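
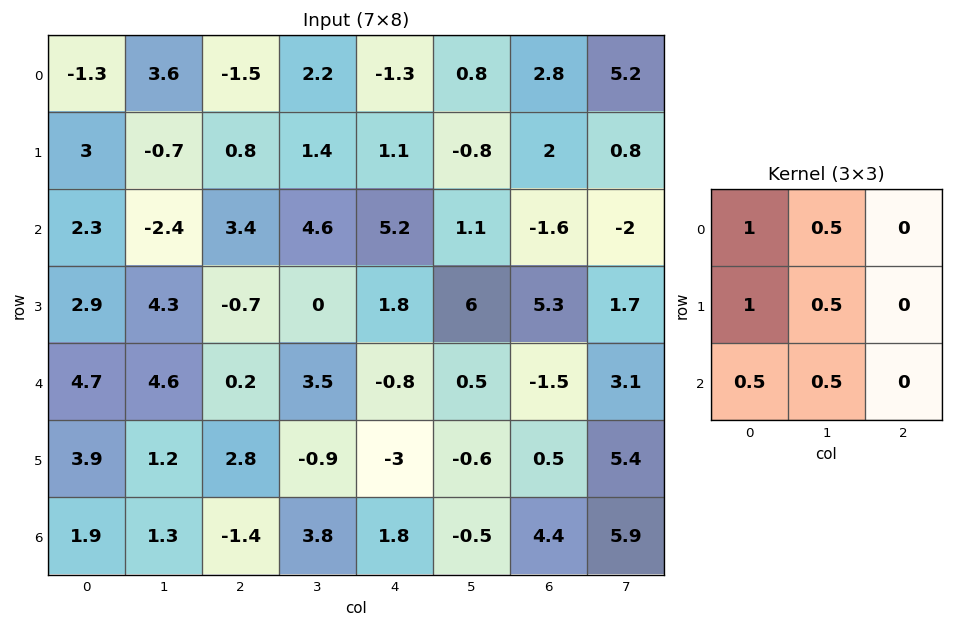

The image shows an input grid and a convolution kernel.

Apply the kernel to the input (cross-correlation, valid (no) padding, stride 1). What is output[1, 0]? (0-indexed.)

7.35

The receptive field on the input at this output position is [3 -0.7 0.8 / 2.3 -2.4 3.4 / 2.9 4.3 -0.7]. Elementwise product with the kernel and sum: 3·1 + -0.7·0.5 + 2.3·1 + -2.4·0.5 + 2.9·0.5 + 4.3·0.5.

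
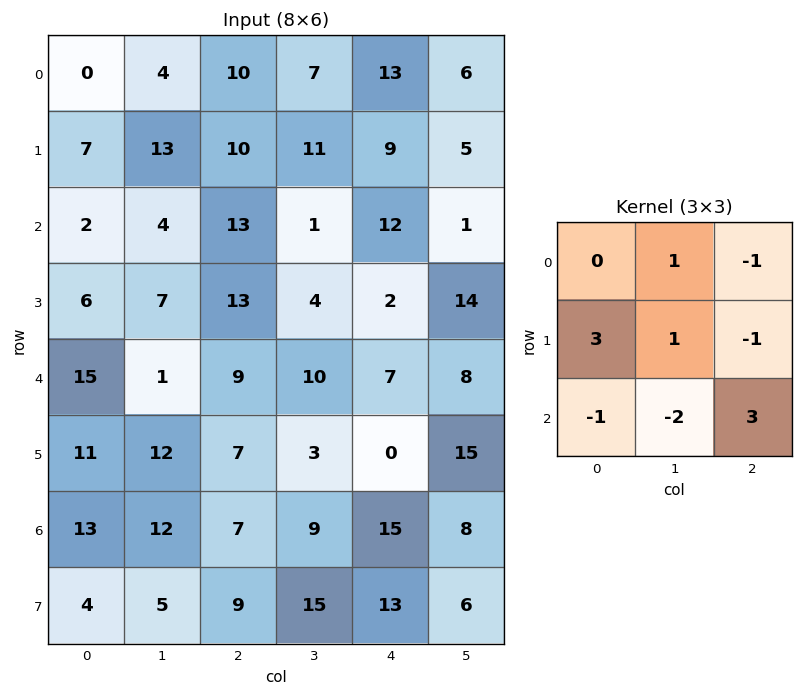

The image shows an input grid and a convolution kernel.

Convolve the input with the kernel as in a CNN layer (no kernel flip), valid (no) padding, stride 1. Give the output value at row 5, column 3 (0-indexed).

The receptive field on the input at this output position is [3 0 15 / 9 15 8 / 15 13 6]. Elementwise product with the kernel and sum: 0·1 + 15·-1 + 9·3 + 15·1 + 8·-1 + 15·-1 + 13·-2 + 6·3.

-4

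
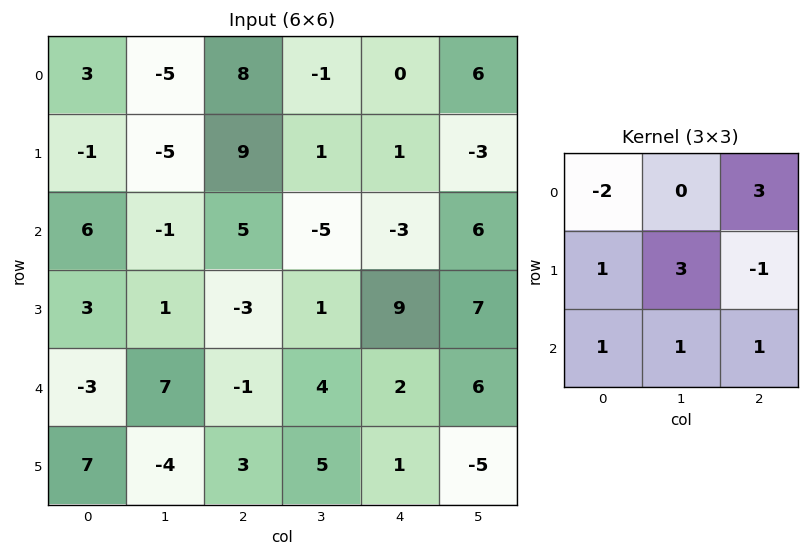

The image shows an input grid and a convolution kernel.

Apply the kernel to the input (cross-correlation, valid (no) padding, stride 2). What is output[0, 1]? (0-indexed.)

-8

The receptive field on the input at this output position is [8 -1 0 / 9 1 1 / 5 -5 -3]. Elementwise product with the kernel and sum: 8·-2 + 0·3 + 9·1 + 1·3 + 1·-1 + 5·1 + -5·1 + -3·1.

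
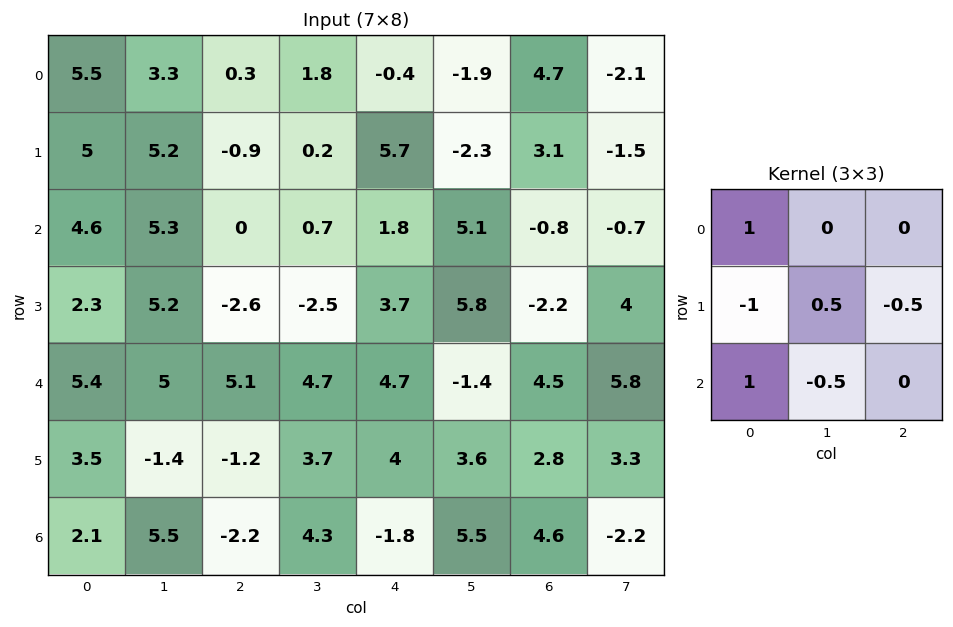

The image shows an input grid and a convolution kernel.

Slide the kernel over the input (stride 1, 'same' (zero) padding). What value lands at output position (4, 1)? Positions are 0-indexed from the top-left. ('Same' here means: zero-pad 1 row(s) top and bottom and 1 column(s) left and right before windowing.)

The receptive field on the zero-padded input at this output position is [2.3 5.2 -2.6 / 5.4 5 5.1 / 3.5 -1.4 -1.2]. Elementwise product with the kernel and sum: 2.3·1 + 5.4·-1 + 5·0.5 + 5.1·-0.5 + 3.5·1 + -1.4·-0.5.

1.05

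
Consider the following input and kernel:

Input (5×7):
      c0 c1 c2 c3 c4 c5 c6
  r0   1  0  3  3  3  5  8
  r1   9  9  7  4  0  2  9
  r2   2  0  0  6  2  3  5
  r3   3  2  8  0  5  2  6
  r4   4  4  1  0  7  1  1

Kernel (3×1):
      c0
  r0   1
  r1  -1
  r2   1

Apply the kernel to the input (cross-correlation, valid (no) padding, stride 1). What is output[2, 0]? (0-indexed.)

The receptive field on the input at this output position is [2 / 3 / 4]. Elementwise product with the kernel and sum: 2·1 + 3·-1 + 4·1.

3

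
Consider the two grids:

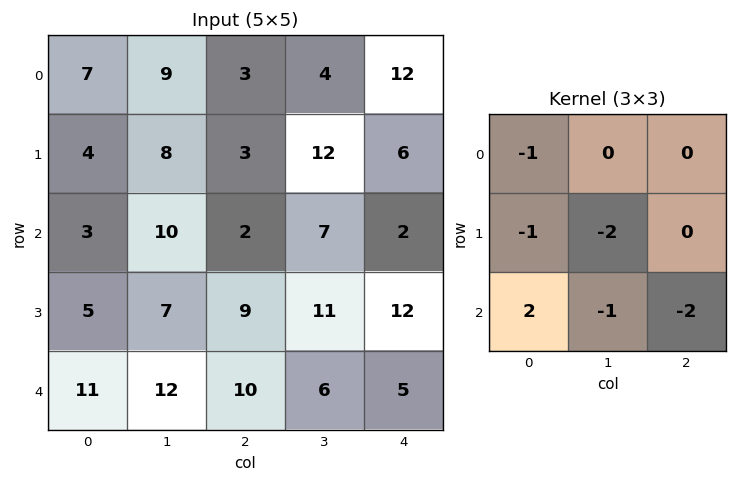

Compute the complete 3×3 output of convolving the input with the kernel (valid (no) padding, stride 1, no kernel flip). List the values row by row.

-35 -19 -37
-42 -39 -36
-32 -33 -29

Output[0,0]: The receptive field on the input at this output position is [7 9 3 / 4 8 3 / 3 10 2]. Elementwise product with the kernel and sum: 7·-1 + 4·-1 + 8·-2 + 3·2 + 10·-1 + 2·-2.
Output[0,1]: The receptive field on the input at this output position is [9 3 4 / 8 3 12 / 10 2 7]. Elementwise product with the kernel and sum: 9·-1 + 8·-1 + 3·-2 + 10·2 + 2·-1 + 7·-2.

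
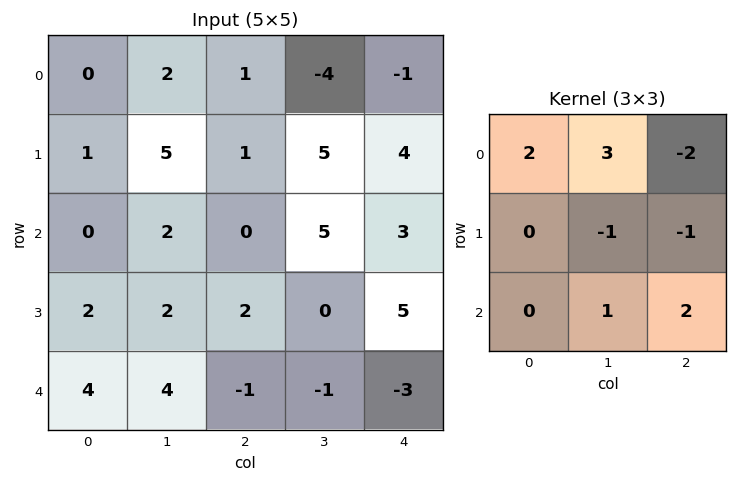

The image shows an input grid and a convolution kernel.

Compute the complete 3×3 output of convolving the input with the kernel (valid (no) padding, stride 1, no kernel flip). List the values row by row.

0 19 -6
19 0 11
4 -11 -3

Output[0,0]: The receptive field on the input at this output position is [0 2 1 / 1 5 1 / 0 2 0]. Elementwise product with the kernel and sum: 0·2 + 2·3 + 1·-2 + 5·-1 + 1·-1 + 2·1 + 0·2.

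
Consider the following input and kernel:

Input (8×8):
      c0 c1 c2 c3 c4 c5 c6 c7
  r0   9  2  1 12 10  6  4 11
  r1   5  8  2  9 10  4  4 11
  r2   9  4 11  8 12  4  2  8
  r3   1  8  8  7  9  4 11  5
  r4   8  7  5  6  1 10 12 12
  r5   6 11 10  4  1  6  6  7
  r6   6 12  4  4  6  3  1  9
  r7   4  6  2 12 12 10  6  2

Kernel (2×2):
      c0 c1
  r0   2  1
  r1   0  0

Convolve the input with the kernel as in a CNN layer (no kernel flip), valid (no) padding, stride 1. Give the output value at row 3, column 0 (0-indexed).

The receptive field on the input at this output position is [1 8 / 8 7]. Elementwise product with the kernel and sum: 1·2 + 8·1.

10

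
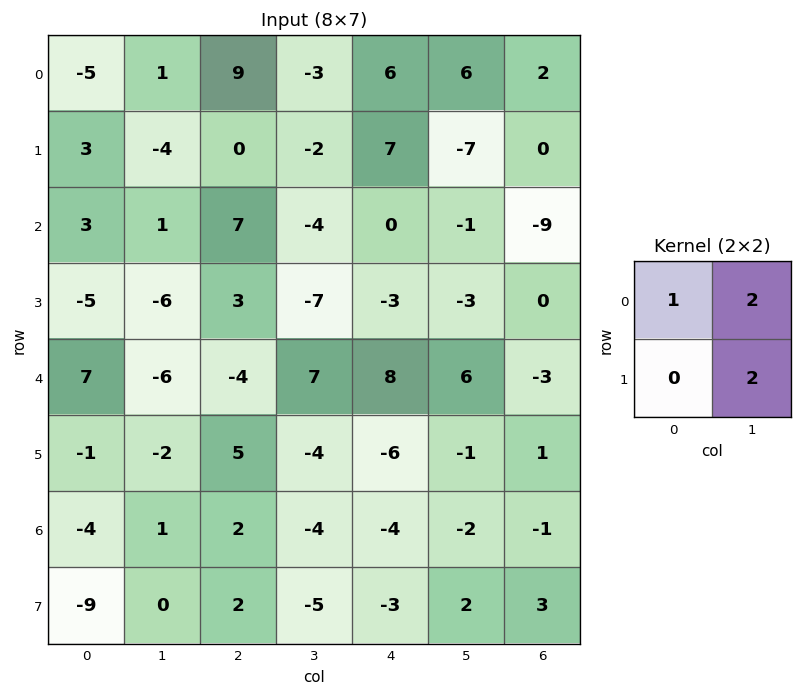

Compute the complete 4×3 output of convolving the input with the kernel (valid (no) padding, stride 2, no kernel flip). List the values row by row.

Output[0,0]: The receptive field on the input at this output position is [-5 1 / 3 -4]. Elementwise product with the kernel and sum: -5·1 + 1·2 + -4·2.

-11 -1 4
-7 -15 -8
-9 2 18
-2 -16 -4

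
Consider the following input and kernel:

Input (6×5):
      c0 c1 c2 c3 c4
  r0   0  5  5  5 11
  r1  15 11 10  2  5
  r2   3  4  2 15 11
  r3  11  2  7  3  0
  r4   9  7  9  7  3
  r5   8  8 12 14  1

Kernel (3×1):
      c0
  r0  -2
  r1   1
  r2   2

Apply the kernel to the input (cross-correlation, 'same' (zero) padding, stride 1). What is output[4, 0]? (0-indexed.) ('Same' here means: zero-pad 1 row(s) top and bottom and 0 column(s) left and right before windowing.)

3

The receptive field on the zero-padded input at this output position is [11 / 9 / 8]. Elementwise product with the kernel and sum: 11·-2 + 9·1 + 8·2.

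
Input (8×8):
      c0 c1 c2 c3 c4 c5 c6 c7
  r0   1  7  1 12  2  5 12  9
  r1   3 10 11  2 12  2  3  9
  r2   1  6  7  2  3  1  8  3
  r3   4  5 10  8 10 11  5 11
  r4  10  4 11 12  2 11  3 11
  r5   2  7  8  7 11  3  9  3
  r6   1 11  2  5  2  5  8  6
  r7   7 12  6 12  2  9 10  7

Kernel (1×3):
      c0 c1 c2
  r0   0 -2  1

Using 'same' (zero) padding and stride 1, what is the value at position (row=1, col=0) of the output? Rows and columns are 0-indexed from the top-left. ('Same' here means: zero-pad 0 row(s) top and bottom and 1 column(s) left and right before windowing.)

4

The receptive field on the zero-padded input at this output position is [0 3 10]. Elementwise product with the kernel and sum: 3·-2 + 10·1.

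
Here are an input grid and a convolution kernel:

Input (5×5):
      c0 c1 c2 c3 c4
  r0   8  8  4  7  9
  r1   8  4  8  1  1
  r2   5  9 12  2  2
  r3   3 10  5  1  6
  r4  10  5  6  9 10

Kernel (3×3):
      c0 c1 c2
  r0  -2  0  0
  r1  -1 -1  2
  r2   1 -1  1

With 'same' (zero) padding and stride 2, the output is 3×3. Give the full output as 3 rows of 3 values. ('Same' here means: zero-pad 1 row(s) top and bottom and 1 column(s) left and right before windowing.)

4 -1 -16
20 -19 -11
0 -13 -21

Output[0,0]: The receptive field on the zero-padded input at this output position is [0 0 0 / 0 8 8 / 0 8 4]. Elementwise product with the kernel and sum: 0·-2 + 0·-1 + 8·-1 + 8·2 + 0·1 + 8·-1 + 4·1.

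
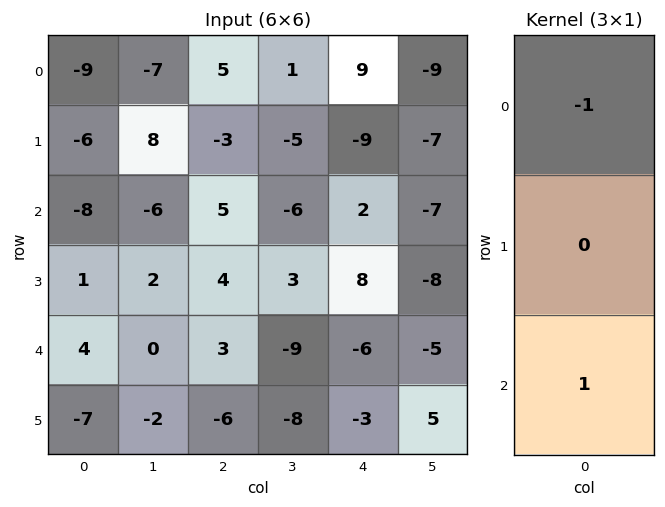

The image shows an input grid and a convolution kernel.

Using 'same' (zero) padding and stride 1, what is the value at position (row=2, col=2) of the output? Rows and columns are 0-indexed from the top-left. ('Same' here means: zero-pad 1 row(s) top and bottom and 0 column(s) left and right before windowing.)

The receptive field on the zero-padded input at this output position is [-3 / 5 / 4]. Elementwise product with the kernel and sum: -3·-1 + 4·1.

7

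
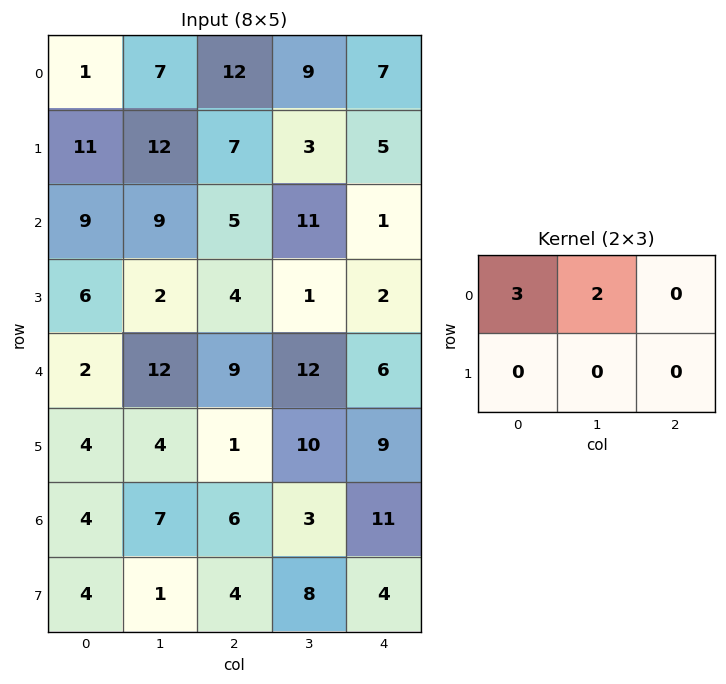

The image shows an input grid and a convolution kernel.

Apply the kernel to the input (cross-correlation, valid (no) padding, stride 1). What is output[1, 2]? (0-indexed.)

27

The receptive field on the input at this output position is [7 3 5 / 5 11 1]. Elementwise product with the kernel and sum: 7·3 + 3·2.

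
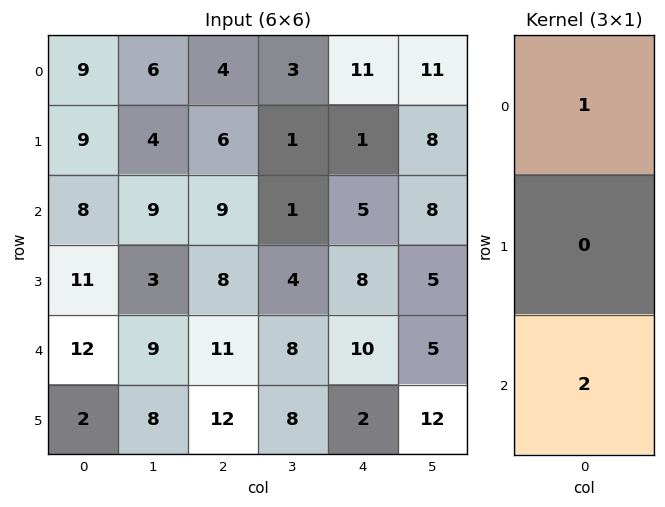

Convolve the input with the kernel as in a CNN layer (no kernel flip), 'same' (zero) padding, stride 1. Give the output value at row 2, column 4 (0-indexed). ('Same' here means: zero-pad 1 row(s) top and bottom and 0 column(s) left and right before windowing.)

The receptive field on the zero-padded input at this output position is [1 / 5 / 8]. Elementwise product with the kernel and sum: 1·1 + 8·2.

17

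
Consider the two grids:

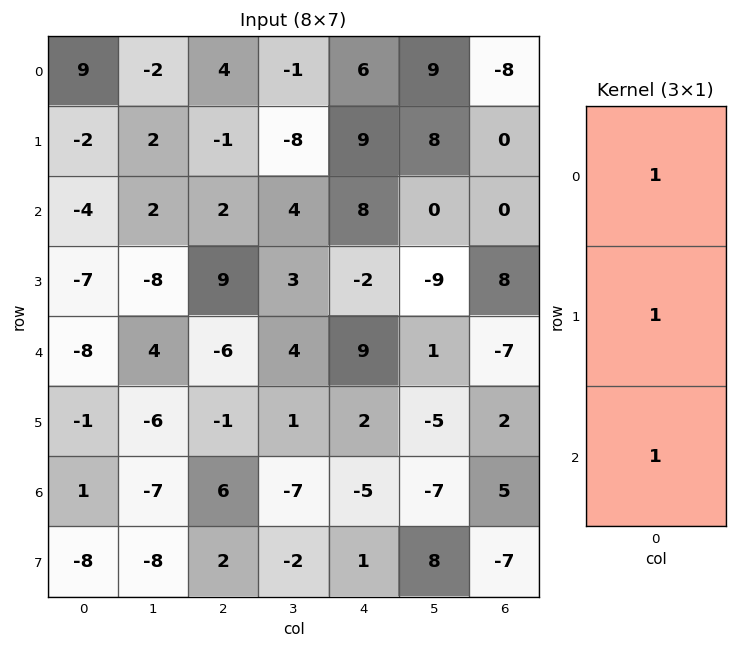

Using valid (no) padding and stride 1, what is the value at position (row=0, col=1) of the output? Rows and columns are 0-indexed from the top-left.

2

The receptive field on the input at this output position is [-2 / 2 / 2]. Elementwise product with the kernel and sum: -2·1 + 2·1 + 2·1.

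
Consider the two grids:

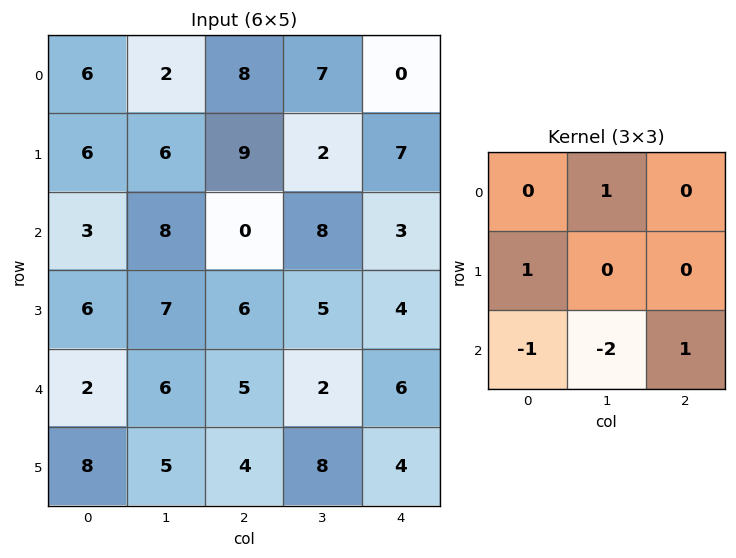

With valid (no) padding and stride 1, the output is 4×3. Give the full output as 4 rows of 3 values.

Output[0,0]: The receptive field on the input at this output position is [6 2 8 / 6 6 9 / 3 8 0]. Elementwise product with the kernel and sum: 2·1 + 6·1 + 3·-1 + 8·-2 + 0·1.

-11 14 3
-5 3 -10
5 -7 11
-5 7 -6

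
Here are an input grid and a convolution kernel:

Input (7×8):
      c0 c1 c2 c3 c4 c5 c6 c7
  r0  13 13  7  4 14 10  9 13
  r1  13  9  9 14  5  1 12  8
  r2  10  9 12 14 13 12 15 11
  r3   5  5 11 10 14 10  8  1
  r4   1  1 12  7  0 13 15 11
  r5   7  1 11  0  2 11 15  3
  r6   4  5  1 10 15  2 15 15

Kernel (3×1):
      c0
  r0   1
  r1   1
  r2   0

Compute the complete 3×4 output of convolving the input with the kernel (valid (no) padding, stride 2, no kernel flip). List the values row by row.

Output[0,0]: The receptive field on the input at this output position is [13 / 13 / 10]. Elementwise product with the kernel and sum: 13·1 + 13·1.
Output[0,1]: The receptive field on the input at this output position is [7 / 9 / 12]. Elementwise product with the kernel and sum: 7·1 + 9·1.

26 16 19 21
15 23 27 23
8 23 2 30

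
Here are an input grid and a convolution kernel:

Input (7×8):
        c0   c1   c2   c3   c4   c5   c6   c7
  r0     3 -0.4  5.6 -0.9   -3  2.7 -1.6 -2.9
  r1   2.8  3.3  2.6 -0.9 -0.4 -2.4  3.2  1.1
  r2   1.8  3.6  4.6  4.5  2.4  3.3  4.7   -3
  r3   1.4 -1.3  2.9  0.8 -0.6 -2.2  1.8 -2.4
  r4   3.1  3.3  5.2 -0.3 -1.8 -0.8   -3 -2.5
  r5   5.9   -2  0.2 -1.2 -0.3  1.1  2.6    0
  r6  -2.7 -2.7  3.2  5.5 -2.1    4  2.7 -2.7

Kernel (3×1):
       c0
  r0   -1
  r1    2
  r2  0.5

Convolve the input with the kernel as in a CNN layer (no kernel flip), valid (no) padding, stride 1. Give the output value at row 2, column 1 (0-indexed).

-4.55

The receptive field on the input at this output position is [3.6 / -1.3 / 3.3]. Elementwise product with the kernel and sum: 3.6·-1 + -1.3·2 + 3.3·0.5.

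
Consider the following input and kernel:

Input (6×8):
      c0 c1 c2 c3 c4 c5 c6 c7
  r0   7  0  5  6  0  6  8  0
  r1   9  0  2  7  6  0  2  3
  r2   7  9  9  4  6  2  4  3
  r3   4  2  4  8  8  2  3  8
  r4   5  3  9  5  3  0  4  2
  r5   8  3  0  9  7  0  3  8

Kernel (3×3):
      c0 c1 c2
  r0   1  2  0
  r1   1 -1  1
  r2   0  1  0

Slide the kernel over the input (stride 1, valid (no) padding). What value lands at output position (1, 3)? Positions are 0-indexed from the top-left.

The receptive field on the input at this output position is [7 6 0 / 4 6 2 / 8 8 2]. Elementwise product with the kernel and sum: 7·1 + 6·2 + 4·1 + 6·-1 + 2·1 + 8·1.

27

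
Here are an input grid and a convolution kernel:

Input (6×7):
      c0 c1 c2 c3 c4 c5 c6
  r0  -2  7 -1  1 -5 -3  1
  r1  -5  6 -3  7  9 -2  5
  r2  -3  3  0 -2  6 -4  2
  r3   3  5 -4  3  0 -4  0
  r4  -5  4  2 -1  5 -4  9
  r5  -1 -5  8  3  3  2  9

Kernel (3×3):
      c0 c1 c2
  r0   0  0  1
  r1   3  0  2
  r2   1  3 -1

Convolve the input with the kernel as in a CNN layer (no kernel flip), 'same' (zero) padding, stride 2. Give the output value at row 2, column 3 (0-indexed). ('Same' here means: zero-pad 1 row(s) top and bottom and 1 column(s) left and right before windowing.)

The receptive field on the zero-padded input at this output position is [-4 0 0 / -4 9 0 / 2 9 0]. Elementwise product with the kernel and sum: 0·1 + -4·3 + 0·2 + 2·1 + 9·3 + 0·-1.

17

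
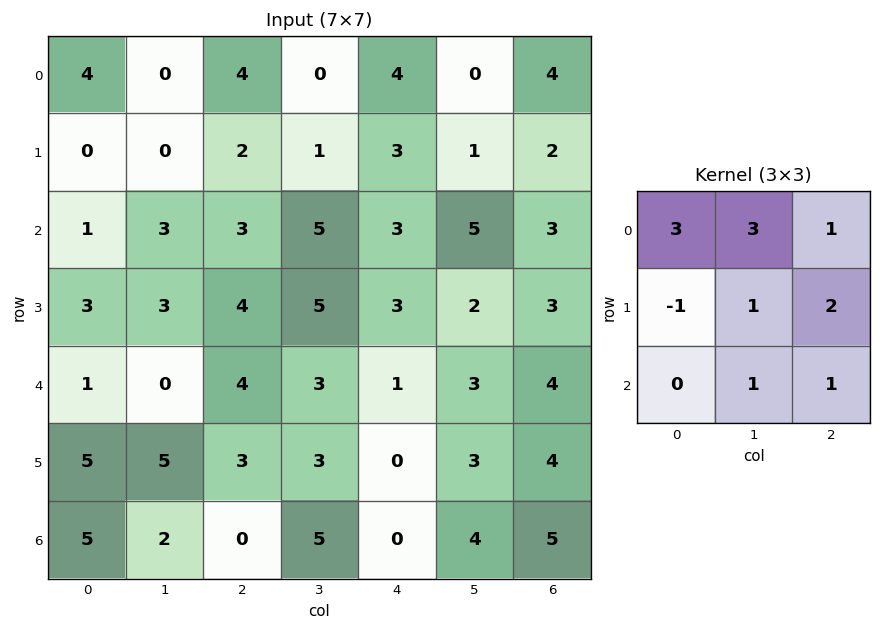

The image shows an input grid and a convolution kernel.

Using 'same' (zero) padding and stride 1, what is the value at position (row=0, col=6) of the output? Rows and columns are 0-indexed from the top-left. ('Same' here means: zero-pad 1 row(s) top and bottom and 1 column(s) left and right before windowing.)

The receptive field on the zero-padded input at this output position is [0 0 0 / 0 4 0 / 1 2 0]. Elementwise product with the kernel and sum: 0·3 + 0·3 + 0·1 + 0·-1 + 4·1 + 0·2 + 2·1 + 0·1.

6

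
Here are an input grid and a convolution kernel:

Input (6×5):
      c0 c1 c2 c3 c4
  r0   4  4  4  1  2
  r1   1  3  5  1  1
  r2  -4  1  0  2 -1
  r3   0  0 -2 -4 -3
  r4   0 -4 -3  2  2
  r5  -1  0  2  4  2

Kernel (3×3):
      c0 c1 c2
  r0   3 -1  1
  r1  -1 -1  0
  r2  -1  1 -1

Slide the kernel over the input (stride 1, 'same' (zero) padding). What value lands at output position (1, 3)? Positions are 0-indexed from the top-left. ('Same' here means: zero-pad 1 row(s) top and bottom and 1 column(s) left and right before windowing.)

10

The receptive field on the zero-padded input at this output position is [4 1 2 / 5 1 1 / 0 2 -1]. Elementwise product with the kernel and sum: 4·3 + 1·-1 + 2·1 + 5·-1 + 1·-1 + 0·-1 + 2·1 + -1·-1.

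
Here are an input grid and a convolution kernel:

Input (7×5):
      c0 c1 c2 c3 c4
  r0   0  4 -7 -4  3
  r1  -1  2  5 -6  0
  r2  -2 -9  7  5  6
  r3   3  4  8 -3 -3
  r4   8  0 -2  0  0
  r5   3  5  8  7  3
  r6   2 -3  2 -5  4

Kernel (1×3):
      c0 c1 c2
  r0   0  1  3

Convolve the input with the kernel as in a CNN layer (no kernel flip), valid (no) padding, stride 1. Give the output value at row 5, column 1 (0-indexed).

29

The receptive field on the input at this output position is [5 8 7]. Elementwise product with the kernel and sum: 8·1 + 7·3.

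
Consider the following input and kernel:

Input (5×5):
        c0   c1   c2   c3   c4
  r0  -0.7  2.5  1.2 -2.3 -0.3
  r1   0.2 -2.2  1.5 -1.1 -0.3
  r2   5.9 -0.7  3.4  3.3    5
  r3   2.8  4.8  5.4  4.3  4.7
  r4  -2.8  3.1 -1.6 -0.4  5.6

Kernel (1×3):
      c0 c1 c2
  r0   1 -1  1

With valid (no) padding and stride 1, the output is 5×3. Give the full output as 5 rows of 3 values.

-2 -1 3.2
3.9 -4.8 2.3
10 -0.8 5.1
3.4 3.7 5.8
-7.5 4.3 4.4

Output[0,0]: The receptive field on the input at this output position is [-0.7 2.5 1.2]. Elementwise product with the kernel and sum: -0.7·1 + 2.5·-1 + 1.2·1.
Output[0,1]: The receptive field on the input at this output position is [2.5 1.2 -2.3]. Elementwise product with the kernel and sum: 2.5·1 + 1.2·-1 + -2.3·1.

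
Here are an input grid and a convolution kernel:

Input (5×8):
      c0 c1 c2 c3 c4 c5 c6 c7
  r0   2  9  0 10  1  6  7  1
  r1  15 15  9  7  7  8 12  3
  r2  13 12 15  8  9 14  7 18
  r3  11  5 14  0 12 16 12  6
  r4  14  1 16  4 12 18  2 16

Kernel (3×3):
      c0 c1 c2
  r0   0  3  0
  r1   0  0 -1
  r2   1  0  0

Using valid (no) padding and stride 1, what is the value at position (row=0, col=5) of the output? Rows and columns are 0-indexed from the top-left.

32

The receptive field on the input at this output position is [6 7 1 / 8 12 3 / 14 7 18]. Elementwise product with the kernel and sum: 7·3 + 3·-1 + 14·1.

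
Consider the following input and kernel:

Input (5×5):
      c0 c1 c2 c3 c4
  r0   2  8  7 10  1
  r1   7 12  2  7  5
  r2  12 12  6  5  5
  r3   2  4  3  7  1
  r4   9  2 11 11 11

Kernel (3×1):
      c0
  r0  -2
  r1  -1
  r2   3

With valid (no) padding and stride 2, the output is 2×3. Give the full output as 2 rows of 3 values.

25 2 8
1 18 22

Output[0,0]: The receptive field on the input at this output position is [2 / 7 / 12]. Elementwise product with the kernel and sum: 2·-2 + 7·-1 + 12·3.
Output[0,1]: The receptive field on the input at this output position is [7 / 2 / 6]. Elementwise product with the kernel and sum: 7·-2 + 2·-1 + 6·3.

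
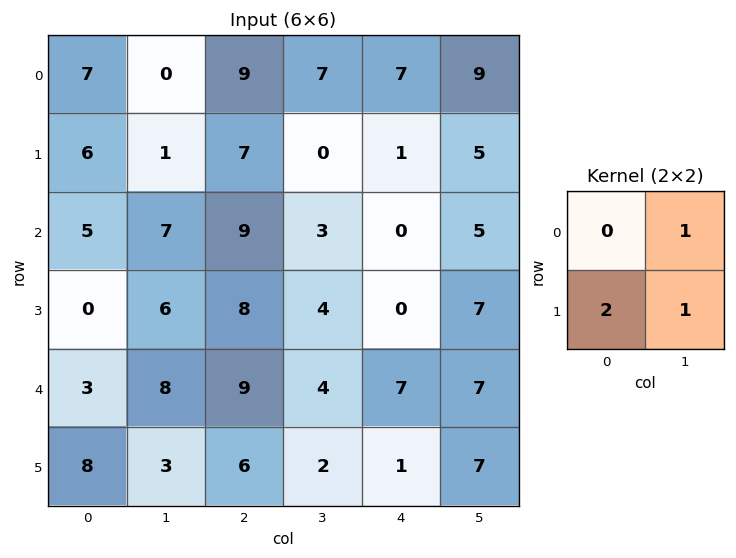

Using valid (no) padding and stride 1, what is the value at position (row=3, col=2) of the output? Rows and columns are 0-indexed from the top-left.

26

The receptive field on the input at this output position is [8 4 / 9 4]. Elementwise product with the kernel and sum: 4·1 + 9·2 + 4·1.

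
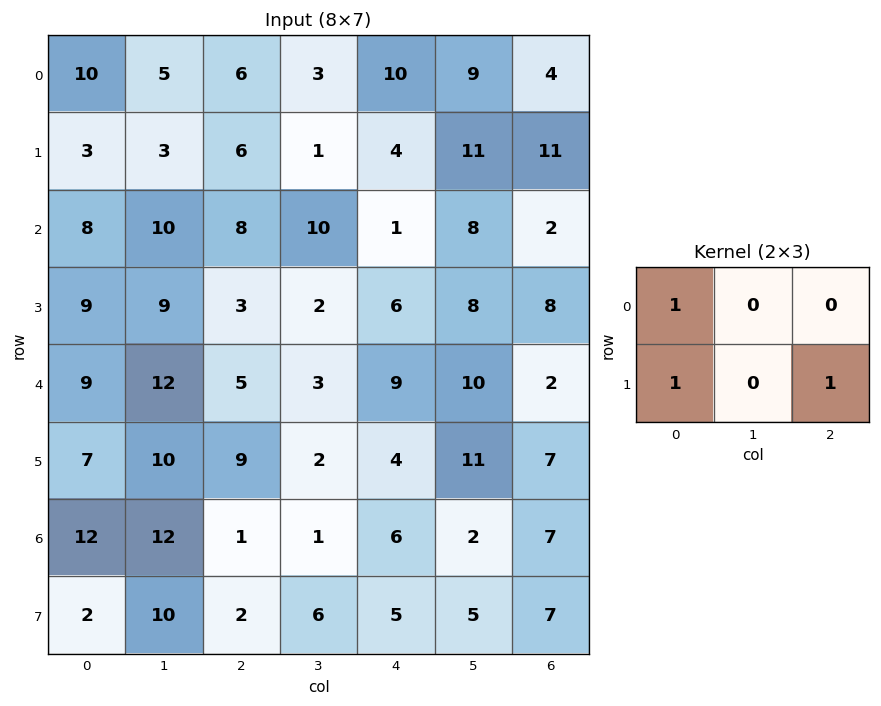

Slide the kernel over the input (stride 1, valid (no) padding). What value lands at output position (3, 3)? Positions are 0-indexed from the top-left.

The receptive field on the input at this output position is [2 6 8 / 3 9 10]. Elementwise product with the kernel and sum: 2·1 + 3·1 + 10·1.

15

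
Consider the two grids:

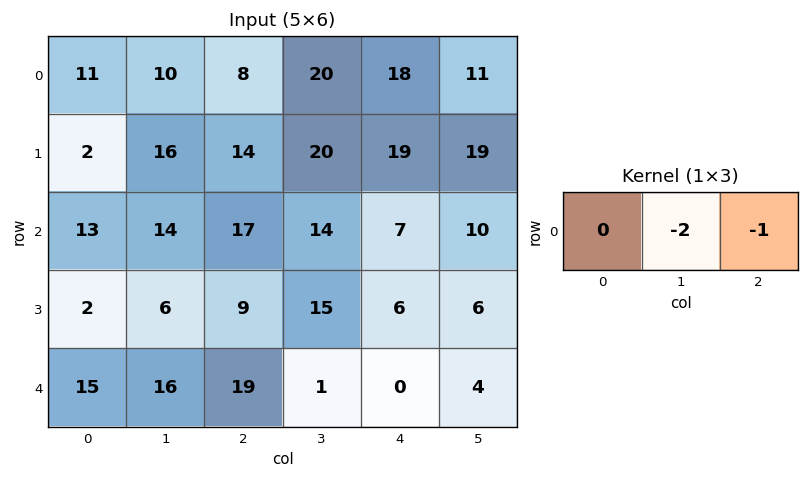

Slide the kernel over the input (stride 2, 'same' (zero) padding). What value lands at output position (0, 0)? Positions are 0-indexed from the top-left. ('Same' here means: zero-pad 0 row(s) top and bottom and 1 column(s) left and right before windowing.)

-32

The receptive field on the zero-padded input at this output position is [0 11 10]. Elementwise product with the kernel and sum: 11·-2 + 10·-1.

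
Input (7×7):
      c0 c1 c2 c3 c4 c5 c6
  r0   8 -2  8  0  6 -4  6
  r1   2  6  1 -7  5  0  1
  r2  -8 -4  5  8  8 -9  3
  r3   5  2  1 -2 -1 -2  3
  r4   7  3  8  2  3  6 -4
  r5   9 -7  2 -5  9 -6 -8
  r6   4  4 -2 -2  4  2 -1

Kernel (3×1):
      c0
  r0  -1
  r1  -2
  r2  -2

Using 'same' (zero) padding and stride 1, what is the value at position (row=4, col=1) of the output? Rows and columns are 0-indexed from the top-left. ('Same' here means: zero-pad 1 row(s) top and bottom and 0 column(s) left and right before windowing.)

6

The receptive field on the zero-padded input at this output position is [2 / 3 / -7]. Elementwise product with the kernel and sum: 2·-1 + 3·-2 + -7·-2.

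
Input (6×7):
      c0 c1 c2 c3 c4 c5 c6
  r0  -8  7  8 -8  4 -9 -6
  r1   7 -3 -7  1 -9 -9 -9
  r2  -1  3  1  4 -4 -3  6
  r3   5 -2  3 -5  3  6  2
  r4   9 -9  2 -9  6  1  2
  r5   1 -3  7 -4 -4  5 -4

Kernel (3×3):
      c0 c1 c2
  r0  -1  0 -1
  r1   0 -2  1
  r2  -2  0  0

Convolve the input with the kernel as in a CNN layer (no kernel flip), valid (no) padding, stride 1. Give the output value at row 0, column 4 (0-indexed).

19

The receptive field on the input at this output position is [4 -9 -6 / -9 -9 -9 / -4 -3 6]. Elementwise product with the kernel and sum: 4·-1 + -6·-1 + -9·-2 + -9·1 + -4·-2.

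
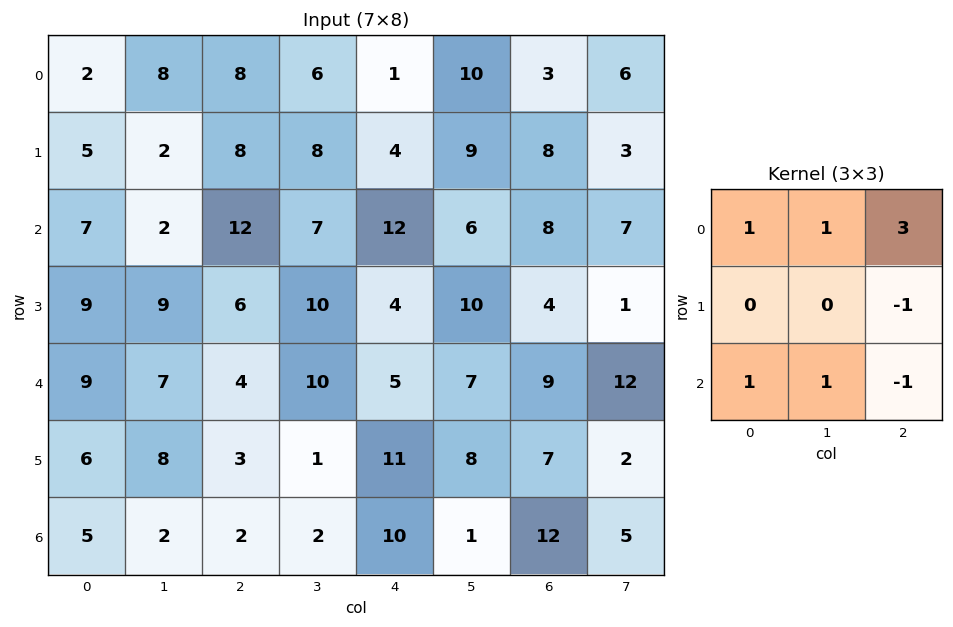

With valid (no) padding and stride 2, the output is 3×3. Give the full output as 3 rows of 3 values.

23 20 22
51 60 41
30 12 31

Output[0,0]: The receptive field on the input at this output position is [2 8 8 / 5 2 8 / 7 2 12]. Elementwise product with the kernel and sum: 2·1 + 8·1 + 8·3 + 8·-1 + 7·1 + 2·1 + 12·-1.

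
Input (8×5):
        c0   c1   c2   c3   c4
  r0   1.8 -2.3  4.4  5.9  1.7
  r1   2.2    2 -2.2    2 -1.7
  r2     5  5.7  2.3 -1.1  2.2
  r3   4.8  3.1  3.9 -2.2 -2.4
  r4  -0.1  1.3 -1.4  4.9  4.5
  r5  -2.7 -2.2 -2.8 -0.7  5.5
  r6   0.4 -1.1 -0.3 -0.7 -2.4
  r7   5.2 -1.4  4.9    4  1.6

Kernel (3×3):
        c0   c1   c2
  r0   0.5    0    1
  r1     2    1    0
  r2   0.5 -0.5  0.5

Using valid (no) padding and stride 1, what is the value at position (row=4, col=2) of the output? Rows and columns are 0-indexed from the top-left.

-3.5

The receptive field on the input at this output position is [-1.4 4.9 4.5 / -2.8 -0.7 5.5 / -0.3 -0.7 -2.4]. Elementwise product with the kernel and sum: -1.4·0.5 + 4.5·1 + -2.8·2 + -0.7·1 + -0.3·0.5 + -0.7·-0.5 + -2.4·0.5.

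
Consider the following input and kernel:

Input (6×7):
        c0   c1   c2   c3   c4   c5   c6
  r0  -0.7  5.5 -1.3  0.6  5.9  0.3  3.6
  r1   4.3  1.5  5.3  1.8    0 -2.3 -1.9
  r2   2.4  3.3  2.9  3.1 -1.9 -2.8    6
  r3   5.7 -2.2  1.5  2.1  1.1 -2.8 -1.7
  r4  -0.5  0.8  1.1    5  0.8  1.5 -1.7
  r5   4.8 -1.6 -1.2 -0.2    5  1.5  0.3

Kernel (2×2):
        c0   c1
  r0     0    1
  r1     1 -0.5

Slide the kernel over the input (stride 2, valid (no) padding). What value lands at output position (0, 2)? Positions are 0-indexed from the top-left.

The receptive field on the input at this output position is [5.9 0.3 / 0 -2.3]. Elementwise product with the kernel and sum: 0.3·1 + 0·1 + -2.3·-0.5.

1.45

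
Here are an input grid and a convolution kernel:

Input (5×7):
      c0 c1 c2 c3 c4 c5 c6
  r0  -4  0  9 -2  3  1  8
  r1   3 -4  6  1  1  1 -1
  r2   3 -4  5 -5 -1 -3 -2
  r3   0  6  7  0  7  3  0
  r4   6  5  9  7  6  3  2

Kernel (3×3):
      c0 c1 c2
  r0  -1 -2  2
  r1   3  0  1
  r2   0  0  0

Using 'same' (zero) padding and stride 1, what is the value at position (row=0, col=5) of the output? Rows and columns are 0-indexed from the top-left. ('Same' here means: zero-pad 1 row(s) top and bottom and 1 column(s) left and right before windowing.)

17

The receptive field on the zero-padded input at this output position is [0 0 0 / 3 1 8 / 1 1 -1]. Elementwise product with the kernel and sum: 0·-1 + 0·-2 + 0·2 + 3·3 + 8·1.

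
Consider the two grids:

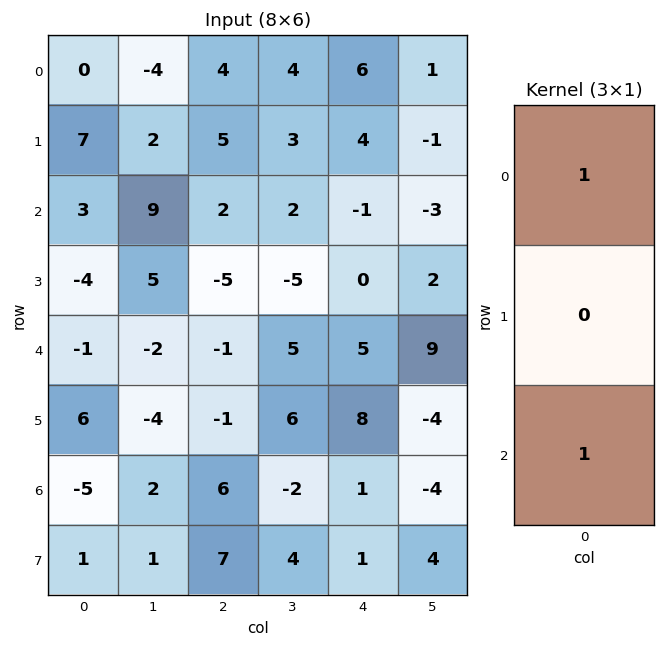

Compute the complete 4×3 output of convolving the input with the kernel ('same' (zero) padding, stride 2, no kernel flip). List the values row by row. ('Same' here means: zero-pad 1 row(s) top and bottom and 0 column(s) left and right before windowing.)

Output[0,0]: The receptive field on the zero-padded input at this output position is [0 / 0 / 7]. Elementwise product with the kernel and sum: 0·1 + 7·1.
Output[0,1]: The receptive field on the zero-padded input at this output position is [0 / 4 / 5]. Elementwise product with the kernel and sum: 0·1 + 5·1.

7 5 4
3 0 4
2 -6 8
7 6 9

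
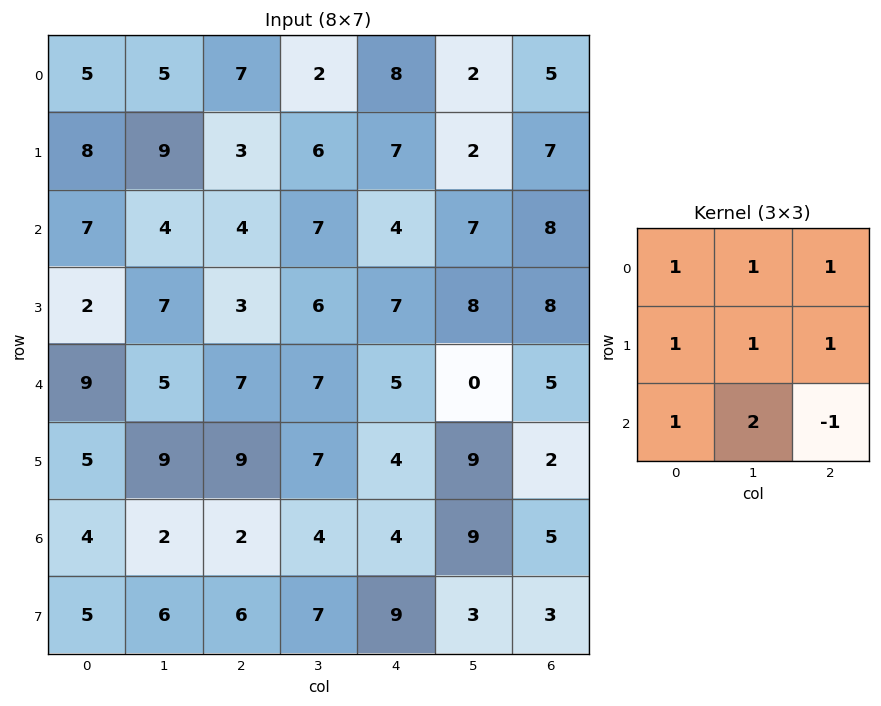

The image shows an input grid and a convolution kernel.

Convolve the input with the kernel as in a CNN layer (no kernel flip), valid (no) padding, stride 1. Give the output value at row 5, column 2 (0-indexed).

41

The receptive field on the input at this output position is [9 7 4 / 2 4 4 / 6 7 9]. Elementwise product with the kernel and sum: 9·1 + 7·1 + 4·1 + 2·1 + 4·1 + 4·1 + 6·1 + 7·2 + 9·-1.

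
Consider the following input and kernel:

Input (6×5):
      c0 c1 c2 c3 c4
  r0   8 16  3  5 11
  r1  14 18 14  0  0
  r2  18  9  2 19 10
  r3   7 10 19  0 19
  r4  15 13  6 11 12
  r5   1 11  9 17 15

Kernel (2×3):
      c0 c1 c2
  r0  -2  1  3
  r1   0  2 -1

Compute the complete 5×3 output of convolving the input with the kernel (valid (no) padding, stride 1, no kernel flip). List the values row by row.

Output[0,0]: The receptive field on the input at this output position is [8 16 3 / 14 18 14]. Elementwise product with the kernel and sum: 8·-2 + 16·1 + 3·3 + 18·2 + 14·-1.

31 14 32
48 -37 0
-20 79 26
73 0 29
14 14 54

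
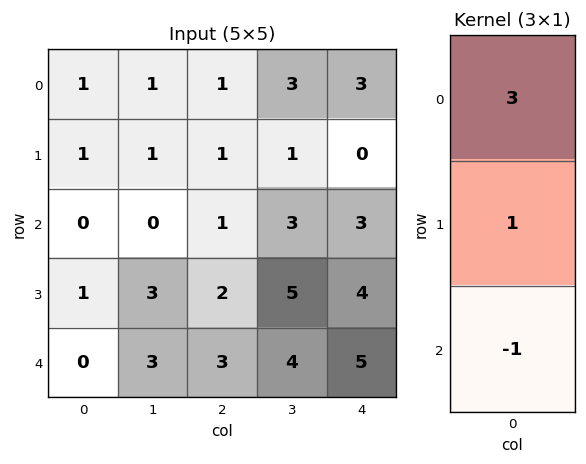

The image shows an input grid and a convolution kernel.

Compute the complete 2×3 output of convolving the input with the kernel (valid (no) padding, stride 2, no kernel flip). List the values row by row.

4 3 6
1 2 8

Output[0,0]: The receptive field on the input at this output position is [1 / 1 / 0]. Elementwise product with the kernel and sum: 1·3 + 1·1 + 0·-1.
Output[0,1]: The receptive field on the input at this output position is [1 / 1 / 1]. Elementwise product with the kernel and sum: 1·3 + 1·1 + 1·-1.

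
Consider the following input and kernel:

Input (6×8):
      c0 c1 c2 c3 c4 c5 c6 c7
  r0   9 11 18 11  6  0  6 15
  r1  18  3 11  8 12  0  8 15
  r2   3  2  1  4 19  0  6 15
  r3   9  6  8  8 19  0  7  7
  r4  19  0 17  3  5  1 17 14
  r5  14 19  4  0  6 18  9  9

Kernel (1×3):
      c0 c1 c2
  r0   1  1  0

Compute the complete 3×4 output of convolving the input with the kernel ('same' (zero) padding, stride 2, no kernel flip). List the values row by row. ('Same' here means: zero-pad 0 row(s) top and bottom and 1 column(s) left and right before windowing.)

9 29 17 6
3 3 23 6
19 17 8 18

Output[0,0]: The receptive field on the zero-padded input at this output position is [0 9 11]. Elementwise product with the kernel and sum: 0·1 + 9·1.
Output[0,1]: The receptive field on the zero-padded input at this output position is [11 18 11]. Elementwise product with the kernel and sum: 11·1 + 18·1.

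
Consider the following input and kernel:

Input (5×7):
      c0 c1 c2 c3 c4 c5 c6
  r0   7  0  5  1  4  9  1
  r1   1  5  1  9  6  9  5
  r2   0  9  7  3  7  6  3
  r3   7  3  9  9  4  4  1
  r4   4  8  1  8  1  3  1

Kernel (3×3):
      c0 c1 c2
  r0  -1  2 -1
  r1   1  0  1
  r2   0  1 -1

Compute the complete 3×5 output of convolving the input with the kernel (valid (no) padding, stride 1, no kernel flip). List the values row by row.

-8 27 -4 17 27
9 0 30 3 20
34 7 12 16 9

Output[0,0]: The receptive field on the input at this output position is [7 0 5 / 1 5 1 / 0 9 7]. Elementwise product with the kernel and sum: 7·-1 + 0·2 + 5·-1 + 1·1 + 1·1 + 9·1 + 7·-1.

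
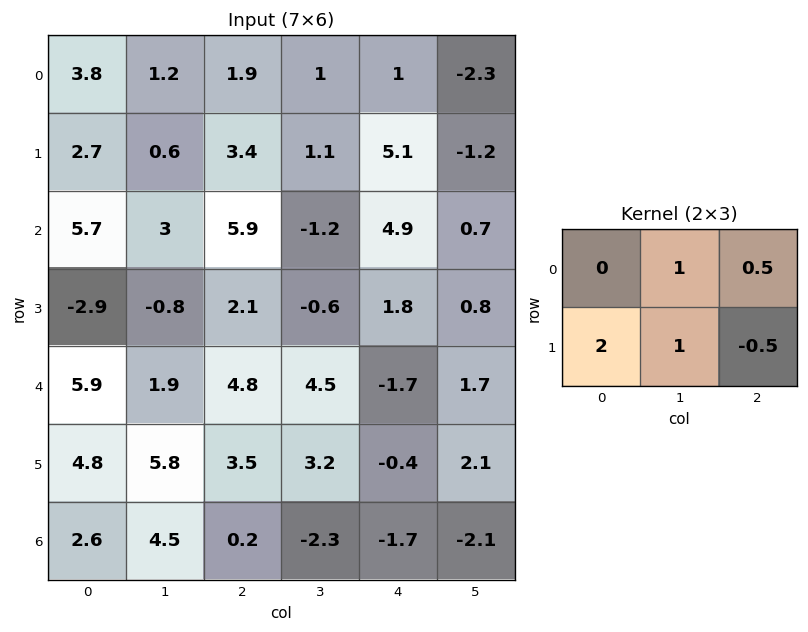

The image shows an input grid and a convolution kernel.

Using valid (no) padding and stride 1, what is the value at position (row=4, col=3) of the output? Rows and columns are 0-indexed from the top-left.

The receptive field on the input at this output position is [4.5 -1.7 1.7 / 3.2 -0.4 2.1]. Elementwise product with the kernel and sum: -1.7·1 + 1.7·0.5 + 3.2·2 + -0.4·1 + 2.1·-0.5.

4.1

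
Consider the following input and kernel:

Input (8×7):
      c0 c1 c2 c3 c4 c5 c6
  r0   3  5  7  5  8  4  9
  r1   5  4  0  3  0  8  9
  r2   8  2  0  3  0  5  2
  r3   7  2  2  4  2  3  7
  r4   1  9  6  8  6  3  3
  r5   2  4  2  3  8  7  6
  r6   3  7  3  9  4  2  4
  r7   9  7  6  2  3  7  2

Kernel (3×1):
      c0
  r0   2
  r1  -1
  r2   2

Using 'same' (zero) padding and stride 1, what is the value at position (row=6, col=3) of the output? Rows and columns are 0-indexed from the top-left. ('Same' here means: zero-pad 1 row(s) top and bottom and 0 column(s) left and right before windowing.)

1

The receptive field on the zero-padded input at this output position is [3 / 9 / 2]. Elementwise product with the kernel and sum: 3·2 + 9·-1 + 2·2.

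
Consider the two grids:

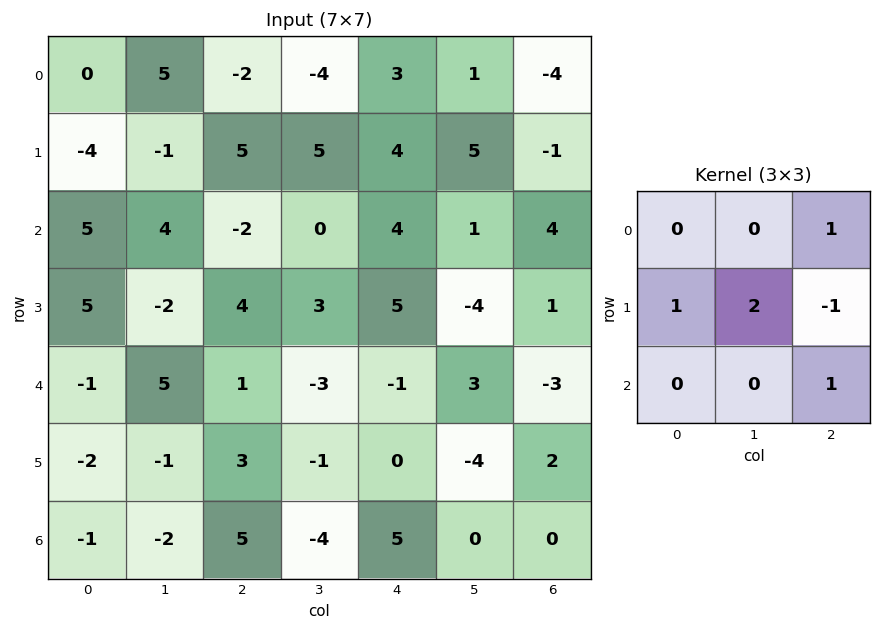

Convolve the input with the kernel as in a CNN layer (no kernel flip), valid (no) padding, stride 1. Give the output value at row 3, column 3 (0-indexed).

-16

The receptive field on the input at this output position is [3 5 -4 / -3 -1 3 / -1 0 -4]. Elementwise product with the kernel and sum: -4·1 + -3·1 + -1·2 + 3·-1 + -4·1.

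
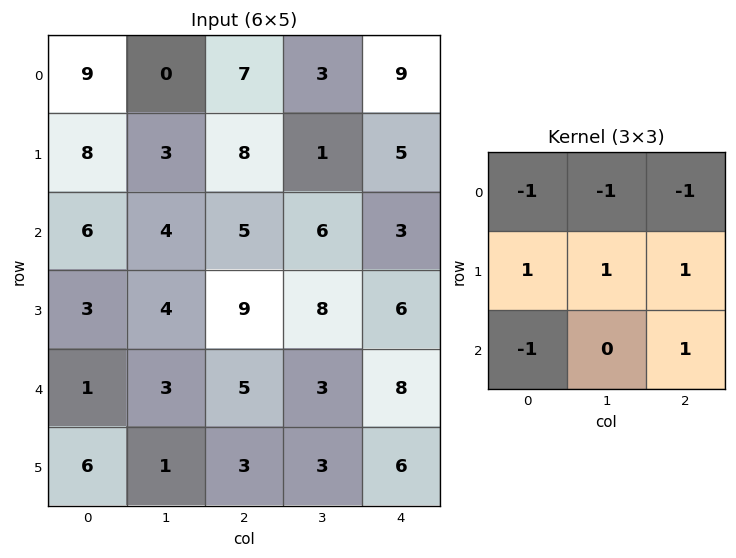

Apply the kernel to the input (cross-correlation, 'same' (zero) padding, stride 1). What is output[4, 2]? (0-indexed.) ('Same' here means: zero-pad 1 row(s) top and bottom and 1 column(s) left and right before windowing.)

The receptive field on the zero-padded input at this output position is [4 9 8 / 3 5 3 / 1 3 3]. Elementwise product with the kernel and sum: 4·-1 + 9·-1 + 8·-1 + 3·1 + 5·1 + 3·1 + 1·-1 + 3·1.

-8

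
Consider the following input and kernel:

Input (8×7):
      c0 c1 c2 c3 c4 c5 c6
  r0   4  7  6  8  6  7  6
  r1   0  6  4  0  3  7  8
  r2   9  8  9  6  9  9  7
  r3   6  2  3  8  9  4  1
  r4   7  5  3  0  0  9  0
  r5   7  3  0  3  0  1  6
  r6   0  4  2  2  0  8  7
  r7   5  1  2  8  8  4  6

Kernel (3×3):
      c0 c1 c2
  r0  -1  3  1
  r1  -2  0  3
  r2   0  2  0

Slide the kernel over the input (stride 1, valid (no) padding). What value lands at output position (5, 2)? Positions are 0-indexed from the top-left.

The receptive field on the input at this output position is [0 3 0 / 2 2 0 / 2 8 8]. Elementwise product with the kernel and sum: 0·-1 + 3·3 + 0·1 + 2·-2 + 0·3 + 8·2.

21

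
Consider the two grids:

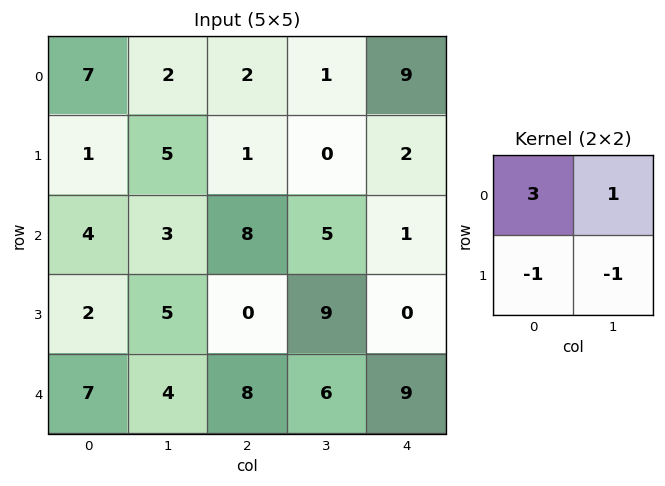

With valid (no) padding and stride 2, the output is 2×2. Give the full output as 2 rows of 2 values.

Output[0,0]: The receptive field on the input at this output position is [7 2 / 1 5]. Elementwise product with the kernel and sum: 7·3 + 2·1 + 1·-1 + 5·-1.

17 6
8 20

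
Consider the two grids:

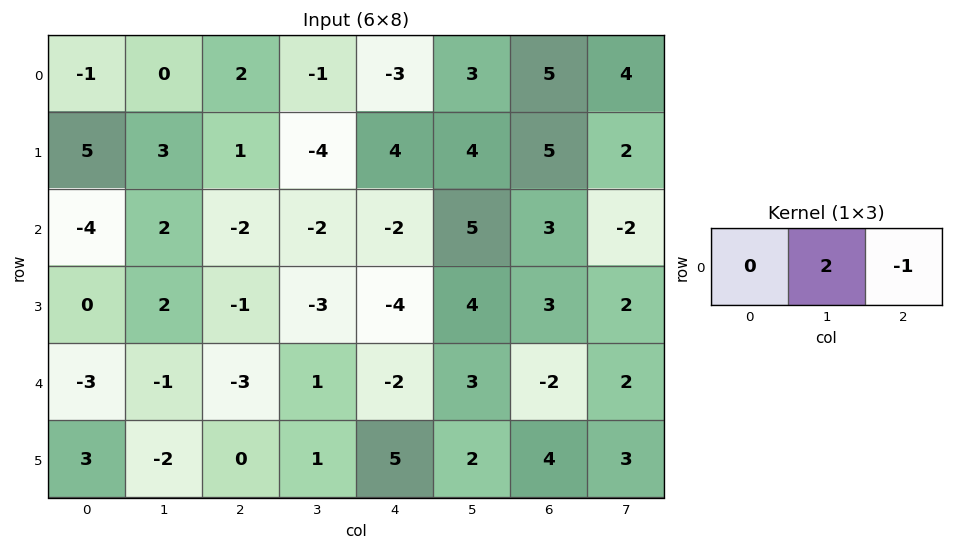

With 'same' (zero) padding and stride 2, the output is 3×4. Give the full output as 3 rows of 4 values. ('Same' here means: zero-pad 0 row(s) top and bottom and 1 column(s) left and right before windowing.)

Output[0,0]: The receptive field on the zero-padded input at this output position is [0 -1 0]. Elementwise product with the kernel and sum: -1·2 + 0·-1.

-2 5 -9 6
-10 -2 -9 8
-5 -7 -7 -6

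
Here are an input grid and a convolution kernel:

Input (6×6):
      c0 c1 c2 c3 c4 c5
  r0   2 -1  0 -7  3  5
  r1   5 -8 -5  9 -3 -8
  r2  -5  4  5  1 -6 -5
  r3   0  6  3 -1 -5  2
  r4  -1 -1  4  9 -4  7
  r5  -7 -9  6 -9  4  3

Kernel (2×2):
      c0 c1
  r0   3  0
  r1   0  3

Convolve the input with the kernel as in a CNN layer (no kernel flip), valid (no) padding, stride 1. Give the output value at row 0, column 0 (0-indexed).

-18

The receptive field on the input at this output position is [2 -1 / 5 -8]. Elementwise product with the kernel and sum: 2·3 + -8·3.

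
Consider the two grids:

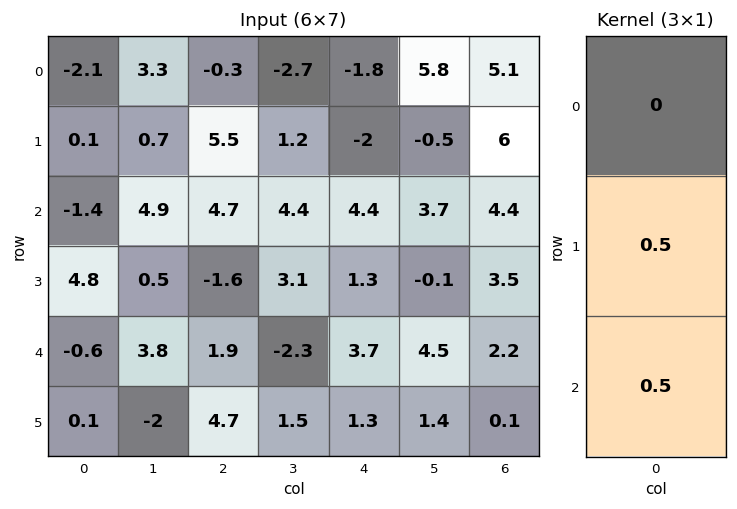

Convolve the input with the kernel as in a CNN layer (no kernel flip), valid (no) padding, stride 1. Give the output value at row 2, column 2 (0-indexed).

The receptive field on the input at this output position is [4.7 / -1.6 / 1.9]. Elementwise product with the kernel and sum: -1.6·0.5 + 1.9·0.5.

0.15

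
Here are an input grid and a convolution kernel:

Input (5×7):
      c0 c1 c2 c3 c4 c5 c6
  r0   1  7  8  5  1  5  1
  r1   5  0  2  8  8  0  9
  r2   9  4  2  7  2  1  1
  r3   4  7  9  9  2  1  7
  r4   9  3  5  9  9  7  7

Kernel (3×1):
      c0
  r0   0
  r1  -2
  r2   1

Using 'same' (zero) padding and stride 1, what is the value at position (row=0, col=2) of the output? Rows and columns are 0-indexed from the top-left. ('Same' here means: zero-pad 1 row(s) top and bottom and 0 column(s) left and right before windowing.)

-14

The receptive field on the zero-padded input at this output position is [0 / 8 / 2]. Elementwise product with the kernel and sum: 8·-2 + 2·1.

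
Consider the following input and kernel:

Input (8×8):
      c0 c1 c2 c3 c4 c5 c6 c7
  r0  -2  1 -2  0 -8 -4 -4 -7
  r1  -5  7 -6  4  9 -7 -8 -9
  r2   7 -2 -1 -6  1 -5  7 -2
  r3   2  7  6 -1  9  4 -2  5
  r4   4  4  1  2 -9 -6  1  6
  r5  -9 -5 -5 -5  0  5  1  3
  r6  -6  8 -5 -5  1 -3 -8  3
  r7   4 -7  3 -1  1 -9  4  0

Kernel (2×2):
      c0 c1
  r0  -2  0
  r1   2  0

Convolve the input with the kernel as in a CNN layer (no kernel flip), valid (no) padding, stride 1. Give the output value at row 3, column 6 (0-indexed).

6

The receptive field on the input at this output position is [-2 5 / 1 6]. Elementwise product with the kernel and sum: -2·-2 + 1·2.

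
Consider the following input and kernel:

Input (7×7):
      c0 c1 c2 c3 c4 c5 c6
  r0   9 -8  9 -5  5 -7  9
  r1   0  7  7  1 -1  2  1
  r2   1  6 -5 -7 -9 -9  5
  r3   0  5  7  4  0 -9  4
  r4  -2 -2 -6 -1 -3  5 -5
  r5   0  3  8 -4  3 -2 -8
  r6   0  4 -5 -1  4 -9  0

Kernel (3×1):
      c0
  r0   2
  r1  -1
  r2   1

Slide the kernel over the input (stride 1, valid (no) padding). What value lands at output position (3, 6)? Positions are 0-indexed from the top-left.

The receptive field on the input at this output position is [4 / -5 / -8]. Elementwise product with the kernel and sum: 4·2 + -5·-1 + -8·1.

5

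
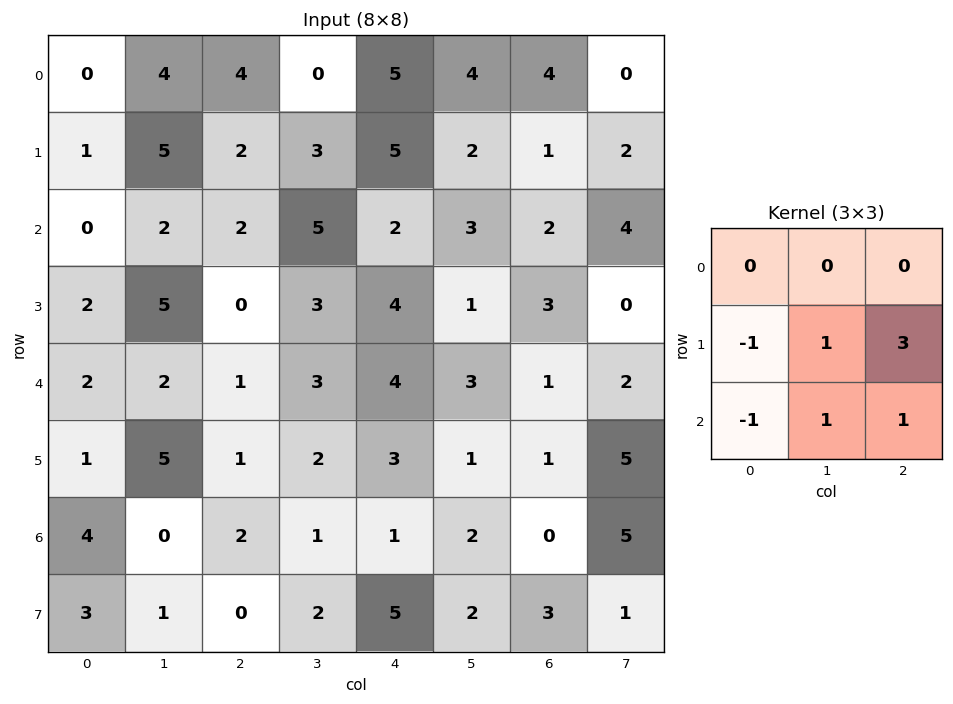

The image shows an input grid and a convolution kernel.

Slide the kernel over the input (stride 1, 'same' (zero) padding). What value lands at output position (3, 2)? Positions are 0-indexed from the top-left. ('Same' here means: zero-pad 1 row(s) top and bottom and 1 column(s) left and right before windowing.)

6

The receptive field on the zero-padded input at this output position is [2 2 5 / 5 0 3 / 2 1 3]. Elementwise product with the kernel and sum: 5·-1 + 0·1 + 3·3 + 2·-1 + 1·1 + 3·1.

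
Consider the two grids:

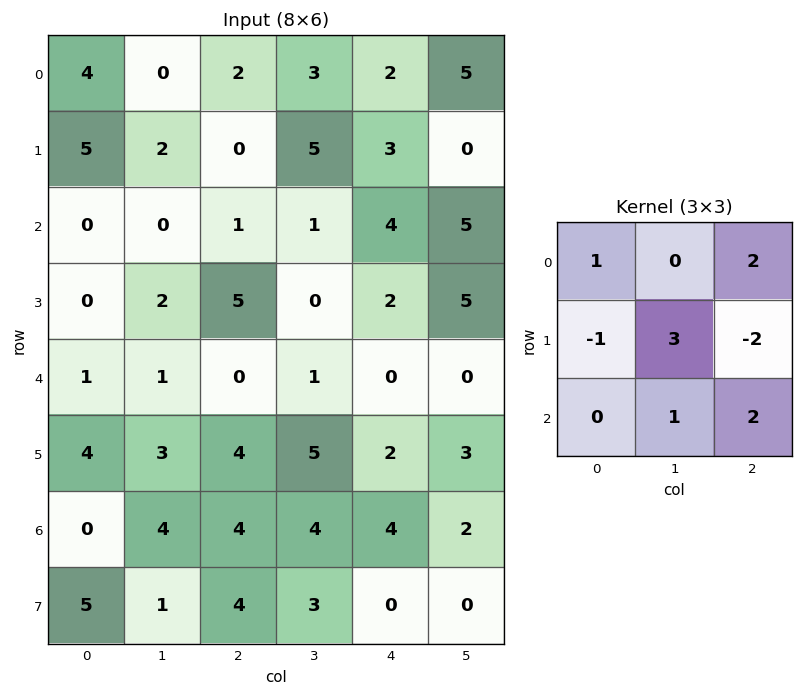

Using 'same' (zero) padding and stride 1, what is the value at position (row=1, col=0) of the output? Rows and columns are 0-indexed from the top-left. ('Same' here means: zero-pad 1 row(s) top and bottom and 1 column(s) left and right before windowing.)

The receptive field on the zero-padded input at this output position is [0 4 0 / 0 5 2 / 0 0 0]. Elementwise product with the kernel and sum: 0·1 + 0·2 + 0·-1 + 5·3 + 2·-2 + 0·1 + 0·2.

11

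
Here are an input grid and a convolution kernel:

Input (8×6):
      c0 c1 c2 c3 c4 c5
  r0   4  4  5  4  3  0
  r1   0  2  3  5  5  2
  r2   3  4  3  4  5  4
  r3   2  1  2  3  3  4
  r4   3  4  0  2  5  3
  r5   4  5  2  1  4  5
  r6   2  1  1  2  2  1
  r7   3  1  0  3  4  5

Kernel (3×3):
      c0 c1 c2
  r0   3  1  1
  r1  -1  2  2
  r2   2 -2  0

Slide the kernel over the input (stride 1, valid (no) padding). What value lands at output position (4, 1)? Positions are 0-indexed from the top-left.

The receptive field on the input at this output position is [4 0 2 / 5 2 1 / 1 1 2]. Elementwise product with the kernel and sum: 4·3 + 0·1 + 2·1 + 5·-1 + 2·2 + 1·2 + 1·2 + 1·-2.

15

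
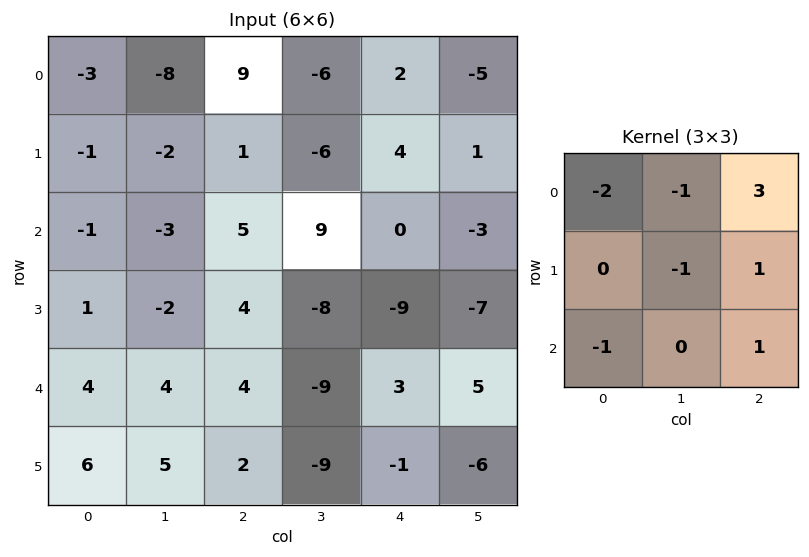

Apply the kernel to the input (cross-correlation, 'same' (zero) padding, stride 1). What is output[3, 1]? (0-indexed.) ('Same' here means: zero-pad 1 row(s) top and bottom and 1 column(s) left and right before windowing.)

26

The receptive field on the zero-padded input at this output position is [-1 -3 5 / 1 -2 4 / 4 4 4]. Elementwise product with the kernel and sum: -1·-2 + -3·-1 + 5·3 + -2·-1 + 4·1 + 4·-1 + 4·1.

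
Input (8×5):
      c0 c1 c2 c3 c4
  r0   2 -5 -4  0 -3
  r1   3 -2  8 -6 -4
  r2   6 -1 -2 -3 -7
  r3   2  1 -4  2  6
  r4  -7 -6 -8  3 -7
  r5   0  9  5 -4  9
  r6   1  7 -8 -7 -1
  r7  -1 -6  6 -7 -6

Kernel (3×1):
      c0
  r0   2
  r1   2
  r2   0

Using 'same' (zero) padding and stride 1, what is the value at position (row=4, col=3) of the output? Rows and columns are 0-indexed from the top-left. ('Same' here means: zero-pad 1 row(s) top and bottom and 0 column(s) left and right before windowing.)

The receptive field on the zero-padded input at this output position is [2 / 3 / -4]. Elementwise product with the kernel and sum: 2·2 + 3·2.

10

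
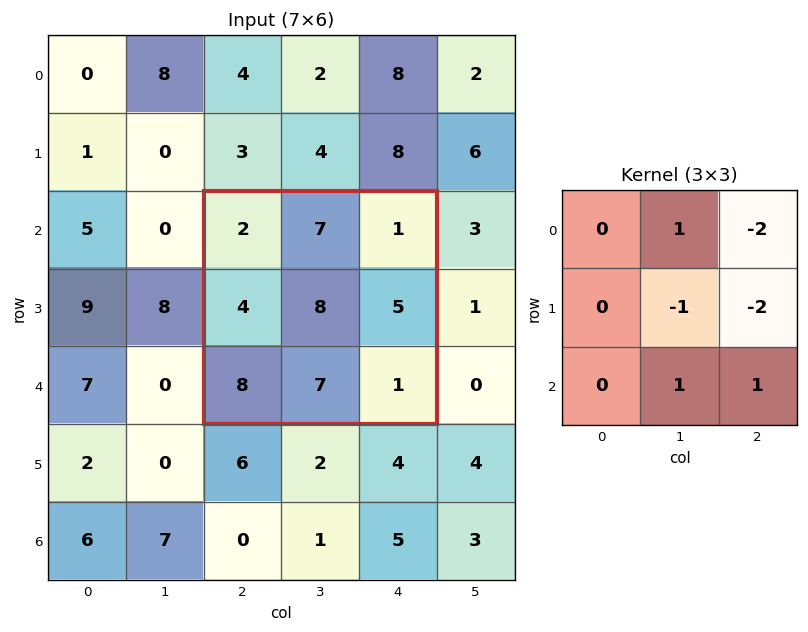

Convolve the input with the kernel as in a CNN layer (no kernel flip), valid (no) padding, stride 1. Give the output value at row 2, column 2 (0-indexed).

-5

The receptive field on the input at this output position is [2 7 1 / 4 8 5 / 8 7 1]. Elementwise product with the kernel and sum: 7·1 + 1·-2 + 8·-1 + 5·-2 + 7·1 + 1·1.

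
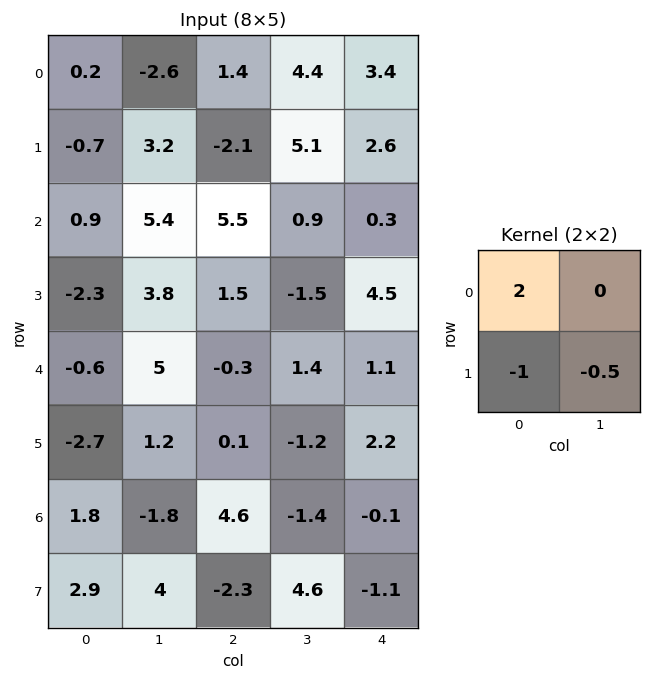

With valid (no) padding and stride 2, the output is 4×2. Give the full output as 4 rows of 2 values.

-0.5 2.35
2.2 10.25
0.9 -0.1
-1.3 9.2

Output[0,0]: The receptive field on the input at this output position is [0.2 -2.6 / -0.7 3.2]. Elementwise product with the kernel and sum: 0.2·2 + -0.7·-1 + 3.2·-0.5.
Output[0,1]: The receptive field on the input at this output position is [1.4 4.4 / -2.1 5.1]. Elementwise product with the kernel and sum: 1.4·2 + -2.1·-1 + 5.1·-0.5.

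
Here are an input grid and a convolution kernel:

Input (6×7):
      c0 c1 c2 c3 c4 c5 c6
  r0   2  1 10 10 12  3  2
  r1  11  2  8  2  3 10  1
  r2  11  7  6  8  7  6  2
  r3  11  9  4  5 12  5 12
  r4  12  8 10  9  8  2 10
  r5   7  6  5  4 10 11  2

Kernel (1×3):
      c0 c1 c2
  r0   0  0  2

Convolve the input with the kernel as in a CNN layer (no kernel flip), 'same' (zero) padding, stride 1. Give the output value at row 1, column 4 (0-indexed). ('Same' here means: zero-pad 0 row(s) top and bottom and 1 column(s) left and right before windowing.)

The receptive field on the zero-padded input at this output position is [2 3 10]. Elementwise product with the kernel and sum: 10·2.

20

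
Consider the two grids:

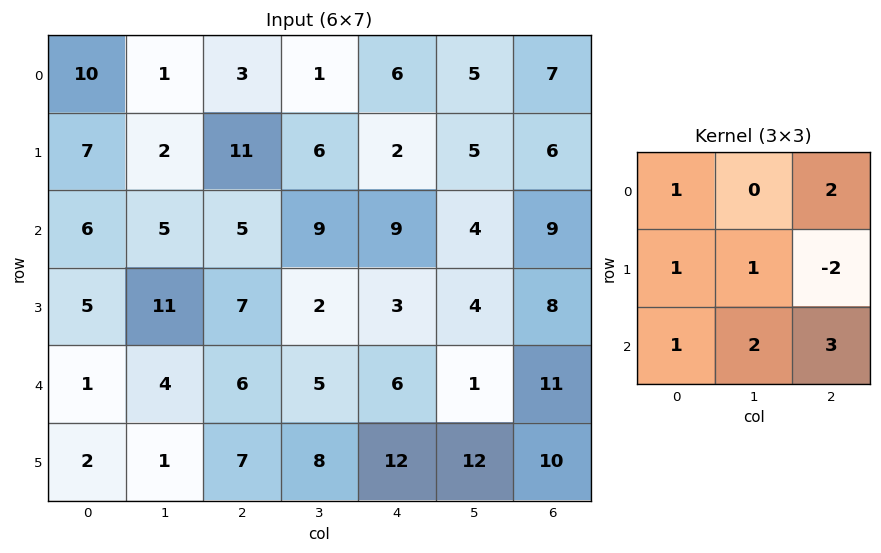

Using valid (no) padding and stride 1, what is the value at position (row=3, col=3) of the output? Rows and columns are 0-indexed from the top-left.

The receptive field on the input at this output position is [2 3 4 / 5 6 1 / 8 12 12]. Elementwise product with the kernel and sum: 2·1 + 4·2 + 5·1 + 6·1 + 1·-2 + 8·1 + 12·2 + 12·3.

87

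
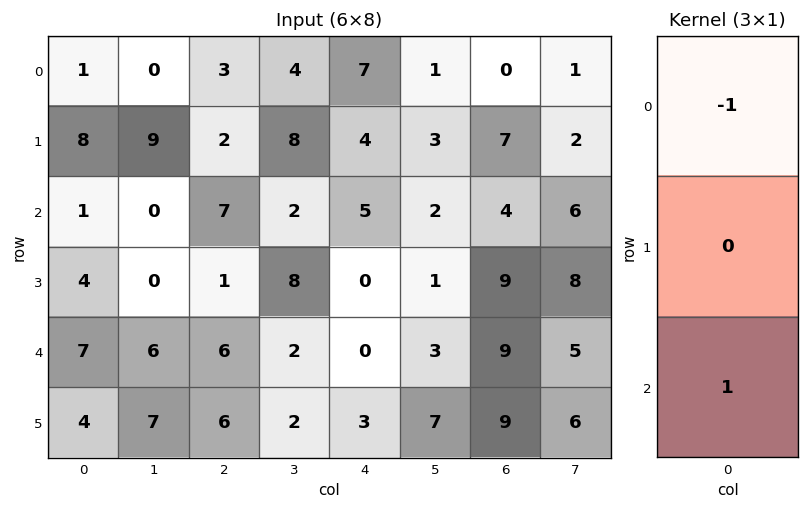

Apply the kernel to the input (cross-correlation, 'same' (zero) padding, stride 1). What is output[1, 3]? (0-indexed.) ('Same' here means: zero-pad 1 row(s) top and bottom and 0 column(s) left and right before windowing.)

The receptive field on the zero-padded input at this output position is [4 / 8 / 2]. Elementwise product with the kernel and sum: 4·-1 + 2·1.

-2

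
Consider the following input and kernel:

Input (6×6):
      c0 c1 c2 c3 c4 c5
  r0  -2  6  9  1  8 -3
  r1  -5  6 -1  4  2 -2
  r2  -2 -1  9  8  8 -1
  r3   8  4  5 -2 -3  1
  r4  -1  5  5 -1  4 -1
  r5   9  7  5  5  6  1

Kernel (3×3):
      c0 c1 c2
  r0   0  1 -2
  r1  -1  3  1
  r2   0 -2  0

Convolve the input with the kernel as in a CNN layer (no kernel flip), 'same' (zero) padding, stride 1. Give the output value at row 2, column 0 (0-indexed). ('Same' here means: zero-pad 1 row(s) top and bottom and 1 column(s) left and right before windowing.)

The receptive field on the zero-padded input at this output position is [0 -5 6 / 0 -2 -1 / 0 8 4]. Elementwise product with the kernel and sum: -5·1 + 6·-2 + 0·-1 + -2·3 + -1·1 + 8·-2.

-40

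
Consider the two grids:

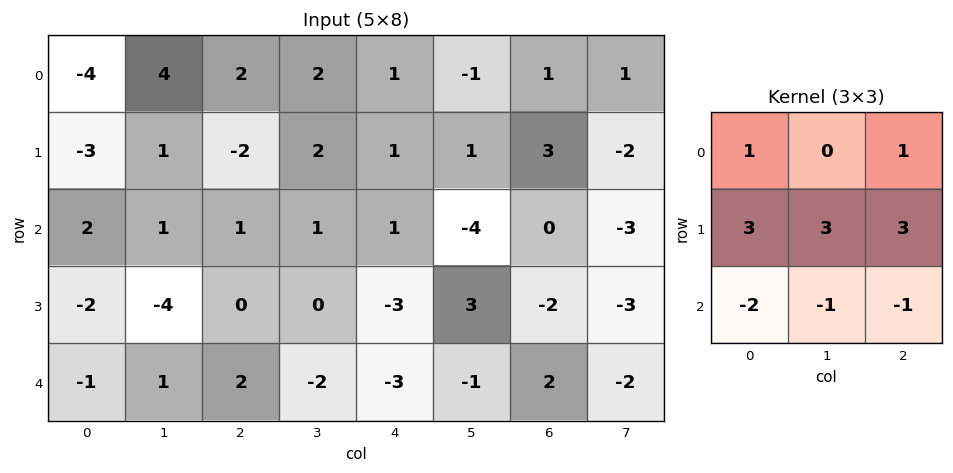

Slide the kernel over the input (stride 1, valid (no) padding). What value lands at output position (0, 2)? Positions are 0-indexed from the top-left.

2

The receptive field on the input at this output position is [2 2 1 / -2 2 1 / 1 1 1]. Elementwise product with the kernel and sum: 2·1 + 1·1 + -2·3 + 2·3 + 1·3 + 1·-2 + 1·-1 + 1·-1.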